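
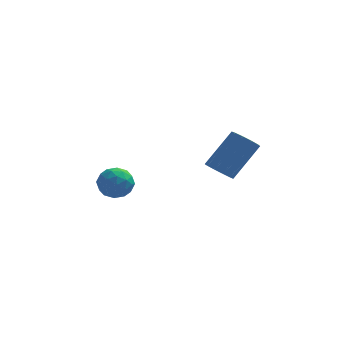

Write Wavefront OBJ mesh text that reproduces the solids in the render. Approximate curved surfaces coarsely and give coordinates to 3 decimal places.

v -0.824 -1.436 -3.166
v -0.158 -1.435 -2.786
v -1.262 -2.305 -2.394
v -0.596 -2.304 -2.014
v -1.061 -1.695 -1.974
v -0.79 -1.158 -2.451
v -0.63 -2.582 -2.729
v -0.359 -2.045 -3.206
v -0.037 -2.143 -2.516
v -0.304 -1.595 -2.05
v -1.116 -2.145 -3.13
v -1.383 -1.597 -2.664
v -0.452 -1.359 -3.044
v -0.968 -2.381 -2.136
v -1.241 -2.023 -2.113
v -0.849 -2.022 -1.89
v -0.824 -1.196 -2.847
v -0.433 -1.196 -2.624
v -0.964 -1.348 -2.147
v -0.987 -2.544 -2.556
v -0.596 -2.544 -2.333
v -0.571 -1.718 -3.29
v -0.179 -1.717 -3.067
v -0.456 -2.392 -3.033
v 0.01 -1.775 -2.661
v -0.247 -2.286 -2.208
v -0.267 -2.449 -2.628
v -0.108 -2.134 -2.908
v -0.147 -1.452 -2.387
v -0.404 -1.963 -1.934
v -0.678 -1.605 -1.911
v -0.519 -1.29 -2.191
v -0.076 -1.869 -2.229
v -1.016 -1.777 -3.246
v -1.273 -2.288 -2.793
v -0.901 -2.45 -2.989
v -0.742 -2.135 -3.269
v -1.173 -1.454 -2.972
v -1.43 -1.965 -2.519
v -1.312 -1.606 -2.272
v -1.153 -1.291 -2.552
v -1.344 -1.871 -2.951
v 3.303 -3.907 -0.749
v 3.765 -4.297 -0.834
v 4.678 -3.502 0.484
v 4.217 -3.113 0.569
v 3.823 -3.997 -1.055
v 4.737 -3.203 0.263
v 3.683 -3.663 -1.159
v 4.596 -2.869 0.159
v 3.398 -3.422 -1.107
v 4.311 -2.628 0.212
v 3.076 -3.367 -0.918
v 3.99 -2.572 0.401
v 2.842 -3.518 -0.664
v 3.755 -2.723 0.654
v 2.783 -3.817 -0.443
v 3.697 -3.023 0.875
v 2.924 -4.151 -0.339
v 3.837 -3.357 0.979
v 3.209 -4.392 -0.392
v 4.122 -3.598 0.927
v 3.53 -4.448 -0.581
v 4.444 -3.653 0.738
f 1 38 17
f 38 12 41
f 17 41 6
f 38 41 17
f 1 17 13
f 17 6 18
f 13 18 2
f 17 18 13
f 1 13 22
f 13 2 23
f 22 23 8
f 13 23 22
f 1 22 34
f 22 8 37
f 34 37 11
f 22 37 34
f 1 34 38
f 34 11 42
f 38 42 12
f 34 42 38
f 2 18 29
f 18 6 32
f 29 32 10
f 18 32 29
f 6 41 19
f 41 12 40
f 19 40 5
f 41 40 19
f 12 42 39
f 42 11 35
f 39 35 3
f 42 35 39
f 11 37 36
f 37 8 24
f 36 24 7
f 37 24 36
f 8 23 28
f 23 2 25
f 28 25 9
f 23 25 28
f 4 30 16
f 30 10 31
f 16 31 5
f 30 31 16
f 4 16 14
f 16 5 15
f 14 15 3
f 16 15 14
f 4 14 21
f 14 3 20
f 21 20 7
f 14 20 21
f 4 21 26
f 21 7 27
f 26 27 9
f 21 27 26
f 4 26 30
f 26 9 33
f 30 33 10
f 26 33 30
f 5 31 19
f 31 10 32
f 19 32 6
f 31 32 19
f 3 15 39
f 15 5 40
f 39 40 12
f 15 40 39
f 7 20 36
f 20 3 35
f 36 35 11
f 20 35 36
f 9 27 28
f 27 7 24
f 28 24 8
f 27 24 28
f 10 33 29
f 33 9 25
f 29 25 2
f 33 25 29
f 44 43 47
f 44 47 45
f 45 47 48
f 45 48 46
f 47 43 49
f 47 49 48
f 48 49 50
f 48 50 46
f 49 43 51
f 49 51 50
f 50 51 52
f 50 52 46
f 51 43 53
f 51 53 52
f 52 53 54
f 52 54 46
f 53 43 55
f 53 55 54
f 54 55 56
f 54 56 46
f 55 43 57
f 55 57 56
f 56 57 58
f 56 58 46
f 57 43 59
f 57 59 58
f 58 59 60
f 58 60 46
f 59 43 61
f 59 61 60
f 60 61 62
f 60 62 46
f 61 43 63
f 61 63 62
f 62 63 64
f 62 64 46
f 63 43 44
f 63 44 64
f 64 44 45
f 64 45 46



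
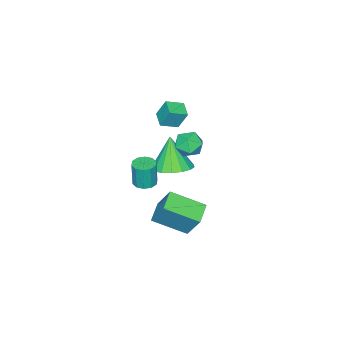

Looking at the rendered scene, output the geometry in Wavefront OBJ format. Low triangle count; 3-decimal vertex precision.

v 2.779 0.224 -1.54
v 3.388 0.202 -1.55
v 3.411 0.173 -0.151
v 2.801 0.196 -0.14
v 3.285 0.564 -1.541
v 3.308 0.536 -0.141
v 2.989 0.797 -1.531
v 3.011 0.768 -0.132
v 2.612 0.811 -1.525
v 2.635 0.782 -0.125
v 2.299 0.601 -1.524
v 2.322 0.572 -0.125
v 2.169 0.247 -1.529
v 2.192 0.218 -0.13
v 2.272 -0.116 -1.539
v 2.295 -0.144 -0.139
v 2.569 -0.348 -1.548
v 2.591 -0.377 -0.149
v 2.945 -0.362 -1.555
v 2.968 -0.391 -0.155
v 3.258 -0.152 -1.555
v 3.281 -0.181 -0.156
v 1.075 1.481 1.154
v 1.432 1.022 0.575
v -0.032 1.538 0.425
v 0.325 1.079 -0.154
v 0.134 0.748 0.572
v 0.818 0.713 1.022
v 0.582 1.847 -0.022
v 1.266 1.812 0.428
v 1.127 1.248 -0.152
v 0.851 0.569 0.216
v 0.549 1.991 0.784
v 0.273 1.312 1.152
v 0.133 -0.058 1.636
v -0.039 0.394 2.657
v 0.679 0.615 1.43
v 0.507 1.066 2.452
v 0.893 -0.566 1.988
v 0.721 -0.115 3.01
v 1.439 0.106 1.783
v 1.267 0.558 2.804
v 0.863 1.724 -4.751
v 1.02 2.621 -3.233
v 1.908 2.14 -5.106
v 2.065 3.038 -3.588
v 1.755 0.182 -3.932
v 1.912 1.08 -2.414
v 2.8 0.599 -4.287
v 2.957 1.496 -2.769
v 0.147 -0.157 -2.357
v 0.97 0.444 -1.943
v -0.347 -0.703 -0.583
v 0.563 0.778 -1.953
v 0.06 0.898 -2.056
v -0.422 0.776 -2.228
v -0.774 0.44 -2.429
v -0.915 -0.032 -2.614
v -0.813 -0.533 -2.74
v -0.491 -0.948 -2.778
v -0.023 -1.182 -2.719
v 0.484 -1.18 -2.578
v 0.914 -0.945 -2.386
v 1.168 -0.529 -2.187
v 1.188 -0.027 -2.027
f 2 1 5
f 2 5 3
f 3 5 6
f 3 6 4
f 5 1 7
f 5 7 6
f 6 7 8
f 6 8 4
f 7 1 9
f 7 9 8
f 8 9 10
f 8 10 4
f 9 1 11
f 9 11 10
f 10 11 12
f 10 12 4
f 11 1 13
f 11 13 12
f 12 13 14
f 12 14 4
f 13 1 15
f 13 15 14
f 14 15 16
f 14 16 4
f 15 1 17
f 15 17 16
f 16 17 18
f 16 18 4
f 17 1 19
f 17 19 18
f 18 19 20
f 18 20 4
f 19 1 21
f 19 21 20
f 20 21 22
f 20 22 4
f 21 1 2
f 21 2 22
f 22 2 3
f 22 3 4
f 23 34 28
f 23 28 24
f 23 24 30
f 23 30 33
f 23 33 34
f 24 28 32
f 28 34 27
f 34 33 25
f 33 30 29
f 30 24 31
f 26 32 27
f 26 27 25
f 26 25 29
f 26 29 31
f 26 31 32
f 27 32 28
f 25 27 34
f 29 25 33
f 31 29 30
f 32 31 24
f 36 38 35
f 39 36 35
f 35 38 37
f 37 39 35
f 36 42 38
f 40 36 39
f 40 42 36
f 38 42 37
f 41 39 37
f 37 42 41
f 41 40 39
f 42 40 41
f 44 46 43
f 47 44 43
f 43 46 45
f 45 47 43
f 44 50 46
f 48 44 47
f 48 50 44
f 46 50 45
f 49 47 45
f 45 50 49
f 49 48 47
f 50 48 49
f 52 51 54
f 52 54 53
f 54 51 55
f 54 55 53
f 55 51 56
f 55 56 53
f 56 51 57
f 56 57 53
f 57 51 58
f 57 58 53
f 58 51 59
f 58 59 53
f 59 51 60
f 59 60 53
f 60 51 61
f 60 61 53
f 61 51 62
f 61 62 53
f 62 51 63
f 62 63 53
f 63 51 64
f 63 64 53
f 64 51 65
f 64 65 53
f 65 51 52
f 65 52 53



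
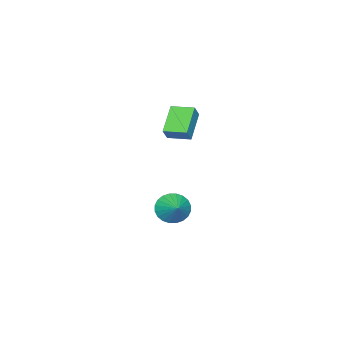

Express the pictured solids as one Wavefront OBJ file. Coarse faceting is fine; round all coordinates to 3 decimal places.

v 3.297 -1.871 -3.882
v 4.096 -2.323 -4.277
v 4.143 -0.989 -3.178
v 4.027 -2.046 -4.542
v 3.847 -1.741 -4.706
v 3.583 -1.457 -4.746
v 3.276 -1.235 -4.653
v 2.971 -1.11 -4.443
v 2.716 -1.101 -4.148
v 2.55 -1.209 -3.812
v 2.497 -1.418 -3.487
v 2.566 -1.696 -3.221
v 2.747 -2 -3.057
v 3.011 -2.285 -3.018
v 3.318 -2.507 -3.11
v 3.622 -2.631 -3.32
v 3.877 -2.64 -3.615
v 4.044 -2.532 -3.951
v 4.398 -1.497 2.139
v 2.927 -1.963 3.213
v 4.077 -0.222 2.252
v 2.606 -0.688 3.326
v 4.914 -1.432 2.874
v 3.443 -1.898 3.948
v 4.593 -0.157 2.987
v 3.122 -0.623 4.061
f 2 1 4
f 2 4 3
f 4 1 5
f 4 5 3
f 5 1 6
f 5 6 3
f 6 1 7
f 6 7 3
f 7 1 8
f 7 8 3
f 8 1 9
f 8 9 3
f 9 1 10
f 9 10 3
f 10 1 11
f 10 11 3
f 11 1 12
f 11 12 3
f 12 1 13
f 12 13 3
f 13 1 14
f 13 14 3
f 14 1 15
f 14 15 3
f 15 1 16
f 15 16 3
f 16 1 17
f 16 17 3
f 17 1 18
f 17 18 3
f 18 1 2
f 18 2 3
f 20 22 19
f 23 20 19
f 19 22 21
f 21 23 19
f 20 26 22
f 24 20 23
f 24 26 20
f 22 26 21
f 25 23 21
f 21 26 25
f 25 24 23
f 26 24 25



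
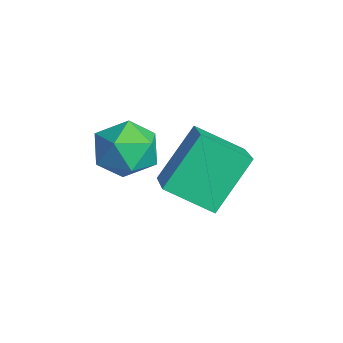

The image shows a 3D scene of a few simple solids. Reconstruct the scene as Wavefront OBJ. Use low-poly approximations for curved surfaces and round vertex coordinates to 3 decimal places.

v 0.36 1.62 -2.467
v 0.923 2.258 -2.429
v 1.377 0.742 -2.771
v 1.94 1.38 -2.733
v 1.559 1.105 -2.023
v 0.93 1.648 -1.835
v 1.37 1.352 -3.365
v 0.741 1.895 -3.177
v 1.547 2.093 -2.984
v 1.664 1.94 -2.154
v 0.636 1.06 -3.046
v 0.753 0.907 -2.216
v 1.897 2.097 -3.571
v 1.454 3.15 -2.312
v 0.542 2.419 -4.318
v 0.099 3.472 -3.059
v 2.501 3.128 -4.221
v 2.058 4.181 -2.962
v 1.146 3.45 -4.968
v 0.703 4.503 -3.709
f 1 12 6
f 1 6 2
f 1 2 8
f 1 8 11
f 1 11 12
f 2 6 10
f 6 12 5
f 12 11 3
f 11 8 7
f 8 2 9
f 4 10 5
f 4 5 3
f 4 3 7
f 4 7 9
f 4 9 10
f 5 10 6
f 3 5 12
f 7 3 11
f 9 7 8
f 10 9 2
f 14 16 13
f 17 14 13
f 13 16 15
f 15 17 13
f 14 20 16
f 18 14 17
f 18 20 14
f 16 20 15
f 19 17 15
f 15 20 19
f 19 18 17
f 20 18 19



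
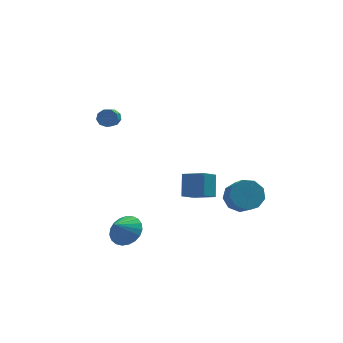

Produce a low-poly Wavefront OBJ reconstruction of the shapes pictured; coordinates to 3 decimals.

v -3.018 -2.749 -3.67
v -2.117 -2.927 -3.065
v -3.802 -3.251 -2.65
v -2.231 -2.502 -2.943
v -2.481 -2.118 -2.947
v -2.824 -1.845 -3.076
v -3.2 -1.727 -3.307
v -3.545 -1.786 -3.601
v -3.8 -2.012 -3.907
v -3.919 -2.365 -4.172
v -3.882 -2.785 -4.35
v -3.696 -3.199 -4.411
v -3.393 -3.535 -4.343
v -3.025 -3.735 -4.159
v -2.656 -3.764 -3.891
v -2.35 -3.619 -3.584
v -2.159 -3.323 -3.292
v -3.095 1.283 3.446
v -2.53 1.285 3.725
v -3.001 -0.22 4.693
v -3.565 -0.223 4.414
v -2.809 1.52 3.955
v -3.28 0.015 4.922
v -3.222 1.644 3.947
v -3.692 0.139 4.914
v -3.575 1.598 3.704
v -4.046 0.093 4.671
v -3.704 1.405 3.341
v -4.174 -0.1 4.308
v -3.547 1.155 3.027
v -4.018 -0.35 3.995
v -3.179 0.964 2.909
v -3.65 -0.541 3.877
v -2.772 0.922 3.043
v -3.242 -0.583 4.01
v -2.515 1.049 3.365
v -2.986 -0.456 4.333
v 2.031 2.038 -4.858
v 1.151 1.348 -4.12
v 2.281 3.077 -3.587
v 1.401 2.387 -2.849
v 3.199 1.113 -4.331
v 2.319 0.423 -3.593
v 3.449 2.152 -3.06
v 2.569 1.462 -2.322
v 3.743 -2.839 -1.669
v 4.253 -3.424 -2.42
v 4.387 -4.486 -1.502
v 3.877 -3.901 -0.751
v 4.742 -3.028 -2.033
v 4.876 -4.09 -1.115
v 4.764 -2.544 -1.476
v 4.898 -3.605 -0.558
v 4.308 -2.197 -1.009
v 4.442 -3.259 -0.091
v 3.588 -2.151 -0.851
v 3.721 -3.213 0.067
v 2.94 -2.427 -1.076
v 3.074 -3.489 -0.158
v 2.668 -2.896 -1.578
v 2.802 -3.958 -0.66
v 2.9 -3.338 -2.123
v 3.033 -4.4 -1.205
v 3.525 -3.546 -2.455
v 3.659 -4.608 -1.537
f 2 1 4
f 2 4 3
f 4 1 5
f 4 5 3
f 5 1 6
f 5 6 3
f 6 1 7
f 6 7 3
f 7 1 8
f 7 8 3
f 8 1 9
f 8 9 3
f 9 1 10
f 9 10 3
f 10 1 11
f 10 11 3
f 11 1 12
f 11 12 3
f 12 1 13
f 12 13 3
f 13 1 14
f 13 14 3
f 14 1 15
f 14 15 3
f 15 1 16
f 15 16 3
f 16 1 17
f 16 17 3
f 17 1 2
f 17 2 3
f 19 18 22
f 19 22 20
f 20 22 23
f 20 23 21
f 22 18 24
f 22 24 23
f 23 24 25
f 23 25 21
f 24 18 26
f 24 26 25
f 25 26 27
f 25 27 21
f 26 18 28
f 26 28 27
f 27 28 29
f 27 29 21
f 28 18 30
f 28 30 29
f 29 30 31
f 29 31 21
f 30 18 32
f 30 32 31
f 31 32 33
f 31 33 21
f 32 18 34
f 32 34 33
f 33 34 35
f 33 35 21
f 34 18 36
f 34 36 35
f 35 36 37
f 35 37 21
f 36 18 19
f 36 19 37
f 37 19 20
f 37 20 21
f 39 41 38
f 42 39 38
f 38 41 40
f 40 42 38
f 39 45 41
f 43 39 42
f 43 45 39
f 41 45 40
f 44 42 40
f 40 45 44
f 44 43 42
f 45 43 44
f 47 46 50
f 47 50 48
f 48 50 51
f 48 51 49
f 50 46 52
f 50 52 51
f 51 52 53
f 51 53 49
f 52 46 54
f 52 54 53
f 53 54 55
f 53 55 49
f 54 46 56
f 54 56 55
f 55 56 57
f 55 57 49
f 56 46 58
f 56 58 57
f 57 58 59
f 57 59 49
f 58 46 60
f 58 60 59
f 59 60 61
f 59 61 49
f 60 46 62
f 60 62 61
f 61 62 63
f 61 63 49
f 62 46 64
f 62 64 63
f 63 64 65
f 63 65 49
f 64 46 47
f 64 47 65
f 65 47 48
f 65 48 49



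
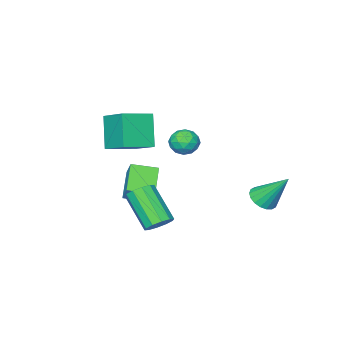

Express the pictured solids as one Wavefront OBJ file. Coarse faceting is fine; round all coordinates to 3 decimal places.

v -3.354 3.071 -1.253
v -2.82 2.732 -0.868
v -3.746 4.209 0.293
v -2.66 2.981 -1.011
v -2.637 3.249 -1.202
v -2.756 3.481 -1.404
v -2.994 3.632 -1.575
v -3.303 3.671 -1.682
v -3.621 3.592 -1.705
v -3.887 3.41 -1.638
v -4.047 3.16 -1.495
v -4.07 2.893 -1.304
v -3.951 2.661 -1.103
v -3.714 2.51 -0.932
v -3.405 2.47 -0.824
v -3.086 2.549 -0.801
v 2.449 2.74 -0.794
v 3.135 2.673 -0.785
v 2.978 1.233 0.622
v 2.291 1.3 0.614
v 3.028 2.968 -0.496
v 2.871 1.527 0.911
v 2.699 3.175 -0.32
v 2.542 1.735 1.087
v 2.275 3.217 -0.325
v 2.118 1.776 1.082
v 1.917 3.076 -0.509
v 1.76 1.635 0.898
v 1.762 2.807 -0.802
v 1.605 1.367 0.605
v 1.869 2.513 -1.091
v 1.712 1.072 0.316
v 2.198 2.305 -1.267
v 2.041 0.865 0.14
v 2.622 2.264 -1.262
v 2.465 0.823 0.145
v 2.98 2.405 -1.078
v 2.823 0.964 0.329
v -0.608 1.834 3.078
v -0.173 2.244 2.668
v 0.213 0.996 3.112
v 0.648 1.406 2.702
v 0.501 1.603 3.384
v -0.006 2.121 3.363
v 0.046 1.119 2.417
v -0.461 1.637 2.396
v 0.232 1.802 2.259
v 0.513 2.101 2.857
v -0.473 1.139 2.923
v -0.192 1.438 3.521
v -0.463 2.113 2.87
v 0.503 1.127 2.91
v 0.416 1.243 3.311
v 0.672 1.484 3.07
v -0.365 2.041 3.279
v -0.109 2.282 3.038
v 0.287 1.905 3.459
v 0.149 0.958 2.742
v 0.405 1.199 2.501
v -0.632 1.756 2.71
v -0.376 1.997 2.469
v -0.247 1.335 2.321
v 0.031 2.094 2.389
v 0.514 1.601 2.409
v 0.16 1.432 2.241
v -0.138 1.737 2.229
v 0.197 2.27 2.74
v 0.679 1.777 2.76
v 0.593 1.893 3.161
v 0.294 2.198 3.149
v 0.434 2.01 2.5
v -0.639 1.463 3.02
v -0.157 0.97 3.04
v -0.254 1.042 2.631
v -0.553 1.347 2.619
v -0.474 1.639 3.371
v 0.009 1.146 3.391
v 0.178 1.503 3.551
v -0.12 1.808 3.539
v -0.394 1.23 3.28
v -0.712 -1.42 -2.374
v -1.713 -2.291 -1.41
v -0.418 -0.788 -1.497
v -1.42 -1.659 -0.534
v 0.26 -2.241 -2.106
v -0.742 -3.112 -1.143
v 0.553 -1.609 -1.23
v -0.448 -2.48 -0.266
v 0.904 -2.703 3.171
v 1.044 -1.281 3.891
v -0.592 -2.365 2.792
v -0.453 -0.943 3.512
v 1.473 -1.957 1.588
v 1.612 -0.535 2.308
v -0.024 -1.619 1.209
v 0.116 -0.197 1.929
f 2 1 4
f 2 4 3
f 4 1 5
f 4 5 3
f 5 1 6
f 5 6 3
f 6 1 7
f 6 7 3
f 7 1 8
f 7 8 3
f 8 1 9
f 8 9 3
f 9 1 10
f 9 10 3
f 10 1 11
f 10 11 3
f 11 1 12
f 11 12 3
f 12 1 13
f 12 13 3
f 13 1 14
f 13 14 3
f 14 1 15
f 14 15 3
f 15 1 16
f 15 16 3
f 16 1 2
f 16 2 3
f 18 17 21
f 18 21 19
f 19 21 22
f 19 22 20
f 21 17 23
f 21 23 22
f 22 23 24
f 22 24 20
f 23 17 25
f 23 25 24
f 24 25 26
f 24 26 20
f 25 17 27
f 25 27 26
f 26 27 28
f 26 28 20
f 27 17 29
f 27 29 28
f 28 29 30
f 28 30 20
f 29 17 31
f 29 31 30
f 30 31 32
f 30 32 20
f 31 17 33
f 31 33 32
f 32 33 34
f 32 34 20
f 33 17 35
f 33 35 34
f 34 35 36
f 34 36 20
f 35 17 37
f 35 37 36
f 36 37 38
f 36 38 20
f 37 17 18
f 37 18 38
f 38 18 19
f 38 19 20
f 39 76 55
f 76 50 79
f 55 79 44
f 76 79 55
f 39 55 51
f 55 44 56
f 51 56 40
f 55 56 51
f 39 51 60
f 51 40 61
f 60 61 46
f 51 61 60
f 39 60 72
f 60 46 75
f 72 75 49
f 60 75 72
f 39 72 76
f 72 49 80
f 76 80 50
f 72 80 76
f 40 56 67
f 56 44 70
f 67 70 48
f 56 70 67
f 44 79 57
f 79 50 78
f 57 78 43
f 79 78 57
f 50 80 77
f 80 49 73
f 77 73 41
f 80 73 77
f 49 75 74
f 75 46 62
f 74 62 45
f 75 62 74
f 46 61 66
f 61 40 63
f 66 63 47
f 61 63 66
f 42 68 54
f 68 48 69
f 54 69 43
f 68 69 54
f 42 54 52
f 54 43 53
f 52 53 41
f 54 53 52
f 42 52 59
f 52 41 58
f 59 58 45
f 52 58 59
f 42 59 64
f 59 45 65
f 64 65 47
f 59 65 64
f 42 64 68
f 64 47 71
f 68 71 48
f 64 71 68
f 43 69 57
f 69 48 70
f 57 70 44
f 69 70 57
f 41 53 77
f 53 43 78
f 77 78 50
f 53 78 77
f 45 58 74
f 58 41 73
f 74 73 49
f 58 73 74
f 47 65 66
f 65 45 62
f 66 62 46
f 65 62 66
f 48 71 67
f 71 47 63
f 67 63 40
f 71 63 67
f 82 84 81
f 85 82 81
f 81 84 83
f 83 85 81
f 82 88 84
f 86 82 85
f 86 88 82
f 84 88 83
f 87 85 83
f 83 88 87
f 87 86 85
f 88 86 87
f 90 92 89
f 93 90 89
f 89 92 91
f 91 93 89
f 90 96 92
f 94 90 93
f 94 96 90
f 92 96 91
f 95 93 91
f 91 96 95
f 95 94 93
f 96 94 95



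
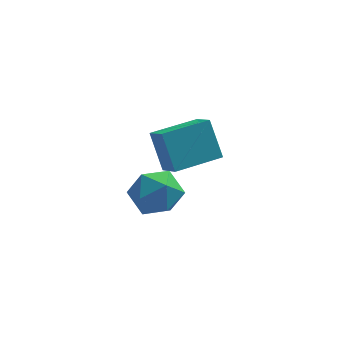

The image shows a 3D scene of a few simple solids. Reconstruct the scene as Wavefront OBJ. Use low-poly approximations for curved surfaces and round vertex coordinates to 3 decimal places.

v 1.324 -0.024 -1.941
v 1.77 -0.871 -1.321
v 0.856 0.767 -0.523
v 1.301 -0.08 0.097
v 3.019 0.9 -1.897
v 3.464 0.053 -1.277
v 2.55 1.691 -0.479
v 2.996 0.844 0.141
v 1.57 -2.702 0.261
v 2.105 -3.332 -0.372
v 0.135 -3.168 -0.488
v 0.67 -3.798 -1.121
v 0.592 -4.023 -0.108
v 1.479 -3.735 0.355
v 0.761 -2.765 -1.215
v 1.648 -2.477 -0.752
v 1.605 -3.37 -1.284
v 1.501 -4.148 -0.6
v 0.739 -2.352 -0.26
v 0.635 -3.13 0.424
f 2 4 1
f 5 2 1
f 1 4 3
f 3 5 1
f 2 8 4
f 6 2 5
f 6 8 2
f 4 8 3
f 7 5 3
f 3 8 7
f 7 6 5
f 8 6 7
f 9 20 14
f 9 14 10
f 9 10 16
f 9 16 19
f 9 19 20
f 10 14 18
f 14 20 13
f 20 19 11
f 19 16 15
f 16 10 17
f 12 18 13
f 12 13 11
f 12 11 15
f 12 15 17
f 12 17 18
f 13 18 14
f 11 13 20
f 15 11 19
f 17 15 16
f 18 17 10



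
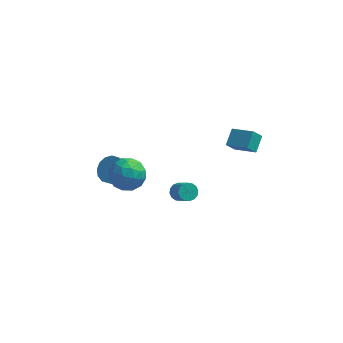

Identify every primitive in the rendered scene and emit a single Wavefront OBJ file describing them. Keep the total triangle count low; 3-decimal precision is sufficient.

v -0.121 -0.985 -2.067
v 0.393 -0.966 -2.356
v 0.995 -1.775 -1.343
v 0.481 -1.795 -1.053
v 0.399 -0.725 -2.168
v 1.001 -1.535 -1.155
v 0.266 -0.555 -1.952
v 0.868 -1.364 -0.939
v 0.029 -0.499 -1.768
v 0.631 -1.309 -0.754
v -0.248 -0.574 -1.663
v 0.354 -1.384 -0.65
v -0.491 -0.759 -1.666
v 0.111 -1.569 -0.653
v -0.635 -1.005 -1.777
v -0.033 -1.814 -0.764
v -0.641 -1.245 -1.965
v -0.039 -2.055 -0.952
v -0.508 -1.416 -2.181
v 0.094 -2.225 -1.168
v -0.271 -1.471 -2.366
v 0.331 -2.281 -1.352
v 0.006 -1.396 -2.47
v 0.608 -2.206 -1.457
v 0.249 -1.211 -2.467
v 0.851 -2.021 -1.454
v -3.566 1.054 -2.974
v -2.872 1.236 -2.398
v -3.56 0.548 -1.351
v -4.254 0.366 -1.926
v -3.17 1.604 -2.352
v -3.858 0.916 -1.304
v -3.574 1.825 -2.472
v -4.262 1.137 -1.425
v -3.976 1.84 -2.727
v -4.664 1.151 -1.679
v -4.268 1.644 -3.048
v -4.957 0.955 -2
v -4.372 1.29 -3.349
v -5.061 0.601 -2.301
v -4.26 0.872 -3.549
v -4.948 0.184 -2.502
v -3.962 0.504 -3.596
v -4.65 -0.184 -2.548
v -3.558 0.283 -3.475
v -4.246 -0.405 -2.428
v -3.156 0.269 -3.221
v -3.844 -0.42 -2.173
v -2.863 0.465 -2.9
v -3.552 -0.224 -1.852
v -2.759 0.819 -2.599
v -3.448 0.13 -1.551
v -3.774 -1.256 0.554
v -2.728 -1.075 0.925
v -3.132 -2.425 -0.685
v -2.086 -2.244 -0.314
v -2.824 -2.793 0.333
v -3.221 -2.071 1.098
v -2.639 -1.429 -0.858
v -3.036 -0.707 -0.093
v -2.026 -1.181 0.052
v -2.141 -2.024 0.788
v -3.719 -1.476 -0.548
v -3.834 -2.319 0.188
v -3.307 -1.063 0.848
v -2.553 -2.437 -0.608
v -2.987 -2.76 -0.228
v -2.372 -2.653 -0.01
v -3.597 -1.648 0.95
v -2.982 -1.542 1.168
v -3.039 -2.552 0.82
v -2.878 -1.958 -0.928
v -2.263 -1.852 -0.71
v -3.488 -0.847 0.25
v -2.873 -0.74 0.468
v -2.821 -0.948 -0.58
v -2.28 -1.019 0.553
v -1.902 -1.706 -0.175
v -2.228 -1.227 -0.495
v -2.461 -0.803 -0.045
v -2.347 -1.514 0.986
v -1.97 -2.201 0.258
v -2.404 -2.525 0.638
v -2.637 -2.1 1.088
v -1.935 -1.577 0.473
v -3.89 -1.299 -0.018
v -3.513 -1.986 -0.746
v -3.223 -1.4 -0.848
v -3.456 -0.975 -0.398
v -3.958 -1.794 0.415
v -3.58 -2.481 -0.313
v -3.399 -2.697 0.285
v -3.632 -2.273 0.735
v -3.925 -1.923 -0.233
v 3.616 -0.882 2.588
v 3.854 0.061 3.143
v 2.376 -0.208 1.973
v 2.613 0.735 2.528
v 4.087 -0.615 1.932
v 4.324 0.328 2.487
v 2.846 0.059 1.317
v 3.084 1.002 1.872
f 2 1 5
f 2 5 3
f 3 5 6
f 3 6 4
f 5 1 7
f 5 7 6
f 6 7 8
f 6 8 4
f 7 1 9
f 7 9 8
f 8 9 10
f 8 10 4
f 9 1 11
f 9 11 10
f 10 11 12
f 10 12 4
f 11 1 13
f 11 13 12
f 12 13 14
f 12 14 4
f 13 1 15
f 13 15 14
f 14 15 16
f 14 16 4
f 15 1 17
f 15 17 16
f 16 17 18
f 16 18 4
f 17 1 19
f 17 19 18
f 18 19 20
f 18 20 4
f 19 1 21
f 19 21 20
f 20 21 22
f 20 22 4
f 21 1 23
f 21 23 22
f 22 23 24
f 22 24 4
f 23 1 25
f 23 25 24
f 24 25 26
f 24 26 4
f 25 1 2
f 25 2 26
f 26 2 3
f 26 3 4
f 28 27 31
f 28 31 29
f 29 31 32
f 29 32 30
f 31 27 33
f 31 33 32
f 32 33 34
f 32 34 30
f 33 27 35
f 33 35 34
f 34 35 36
f 34 36 30
f 35 27 37
f 35 37 36
f 36 37 38
f 36 38 30
f 37 27 39
f 37 39 38
f 38 39 40
f 38 40 30
f 39 27 41
f 39 41 40
f 40 41 42
f 40 42 30
f 41 27 43
f 41 43 42
f 42 43 44
f 42 44 30
f 43 27 45
f 43 45 44
f 44 45 46
f 44 46 30
f 45 27 47
f 45 47 46
f 46 47 48
f 46 48 30
f 47 27 49
f 47 49 48
f 48 49 50
f 48 50 30
f 49 27 51
f 49 51 50
f 50 51 52
f 50 52 30
f 51 27 28
f 51 28 52
f 52 28 29
f 52 29 30
f 53 90 69
f 90 64 93
f 69 93 58
f 90 93 69
f 53 69 65
f 69 58 70
f 65 70 54
f 69 70 65
f 53 65 74
f 65 54 75
f 74 75 60
f 65 75 74
f 53 74 86
f 74 60 89
f 86 89 63
f 74 89 86
f 53 86 90
f 86 63 94
f 90 94 64
f 86 94 90
f 54 70 81
f 70 58 84
f 81 84 62
f 70 84 81
f 58 93 71
f 93 64 92
f 71 92 57
f 93 92 71
f 64 94 91
f 94 63 87
f 91 87 55
f 94 87 91
f 63 89 88
f 89 60 76
f 88 76 59
f 89 76 88
f 60 75 80
f 75 54 77
f 80 77 61
f 75 77 80
f 56 82 68
f 82 62 83
f 68 83 57
f 82 83 68
f 56 68 66
f 68 57 67
f 66 67 55
f 68 67 66
f 56 66 73
f 66 55 72
f 73 72 59
f 66 72 73
f 56 73 78
f 73 59 79
f 78 79 61
f 73 79 78
f 56 78 82
f 78 61 85
f 82 85 62
f 78 85 82
f 57 83 71
f 83 62 84
f 71 84 58
f 83 84 71
f 55 67 91
f 67 57 92
f 91 92 64
f 67 92 91
f 59 72 88
f 72 55 87
f 88 87 63
f 72 87 88
f 61 79 80
f 79 59 76
f 80 76 60
f 79 76 80
f 62 85 81
f 85 61 77
f 81 77 54
f 85 77 81
f 96 98 95
f 99 96 95
f 95 98 97
f 97 99 95
f 96 102 98
f 100 96 99
f 100 102 96
f 98 102 97
f 101 99 97
f 97 102 101
f 101 100 99
f 102 100 101



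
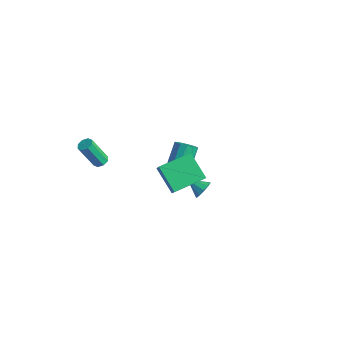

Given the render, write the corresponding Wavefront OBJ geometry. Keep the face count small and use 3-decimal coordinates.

v -3.712 3.24 -4.538
v -3.023 3.581 -4.504
v -3.539 4.502 -3.288
v -4.228 4.16 -3.322
v -3.261 3.814 -4.782
v -3.777 4.735 -3.566
v -3.643 3.865 -4.982
v -4.159 4.786 -3.766
v -4.046 3.717 -5.041
v -4.562 4.638 -3.826
v -4.344 3.417 -4.941
v -4.86 4.338 -3.725
v -4.441 3.062 -4.712
v -4.957 3.982 -3.497
v -4.306 2.762 -4.428
v -4.822 3.683 -3.213
v -3.983 2.614 -4.179
v -4.499 3.535 -2.964
v -3.574 2.665 -4.044
v -4.09 3.586 -2.828
v -3.209 2.898 -4.065
v -3.725 3.819 -2.85
v -3.003 3.24 -4.237
v -3.519 4.161 -3.021
v 3.627 -2.427 1.822
v 2.152 -2.465 3.002
v 3.994 -0.51 2.343
v 2.519 -0.548 3.523
v 4.661 -2.972 3.097
v 3.186 -3.01 4.277
v 5.028 -1.055 3.618
v 3.553 -1.093 4.798
v -3.357 -2.764 -0.493
v -2.941 -2.532 -0.286
v -3.367 -3.343 1.481
v -3.783 -3.576 1.273
v -3.269 -2.307 -0.262
v -3.695 -3.118 1.505
v -3.648 -2.351 -0.373
v -4.074 -3.162 1.393
v -3.857 -2.636 -0.555
v -4.283 -3.448 1.211
v -3.773 -2.997 -0.701
v -4.199 -3.808 1.066
v -3.445 -3.222 -0.725
v -3.871 -4.033 1.042
v -3.066 -3.178 -0.613
v -3.492 -3.989 1.153
v -2.857 -2.892 -0.431
v -3.283 -3.704 1.335
v 1.38 1.422 -1.916
v 1.714 1.548 -1.302
v 0.48 0.918 -1.324
v 1.46 1.895 -1.393
v 1.177 2.061 -1.683
v 0.971 1.983 -2.063
v 0.921 1.69 -2.386
v 1.047 1.296 -2.53
v 1.301 0.949 -2.44
v 1.584 0.783 -2.149
v 1.79 0.861 -1.77
v 1.84 1.153 -1.446
f 2 1 5
f 2 5 3
f 3 5 6
f 3 6 4
f 5 1 7
f 5 7 6
f 6 7 8
f 6 8 4
f 7 1 9
f 7 9 8
f 8 9 10
f 8 10 4
f 9 1 11
f 9 11 10
f 10 11 12
f 10 12 4
f 11 1 13
f 11 13 12
f 12 13 14
f 12 14 4
f 13 1 15
f 13 15 14
f 14 15 16
f 14 16 4
f 15 1 17
f 15 17 16
f 16 17 18
f 16 18 4
f 17 1 19
f 17 19 18
f 18 19 20
f 18 20 4
f 19 1 21
f 19 21 20
f 20 21 22
f 20 22 4
f 21 1 23
f 21 23 22
f 22 23 24
f 22 24 4
f 23 1 2
f 23 2 24
f 24 2 3
f 24 3 4
f 26 28 25
f 29 26 25
f 25 28 27
f 27 29 25
f 26 32 28
f 30 26 29
f 30 32 26
f 28 32 27
f 31 29 27
f 27 32 31
f 31 30 29
f 32 30 31
f 34 33 37
f 34 37 35
f 35 37 38
f 35 38 36
f 37 33 39
f 37 39 38
f 38 39 40
f 38 40 36
f 39 33 41
f 39 41 40
f 40 41 42
f 40 42 36
f 41 33 43
f 41 43 42
f 42 43 44
f 42 44 36
f 43 33 45
f 43 45 44
f 44 45 46
f 44 46 36
f 45 33 47
f 45 47 46
f 46 47 48
f 46 48 36
f 47 33 49
f 47 49 48
f 48 49 50
f 48 50 36
f 49 33 34
f 49 34 50
f 50 34 35
f 50 35 36
f 52 51 54
f 52 54 53
f 54 51 55
f 54 55 53
f 55 51 56
f 55 56 53
f 56 51 57
f 56 57 53
f 57 51 58
f 57 58 53
f 58 51 59
f 58 59 53
f 59 51 60
f 59 60 53
f 60 51 61
f 60 61 53
f 61 51 62
f 61 62 53
f 62 51 52
f 62 52 53



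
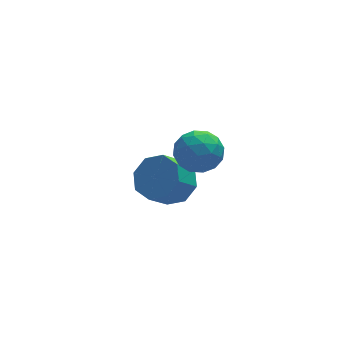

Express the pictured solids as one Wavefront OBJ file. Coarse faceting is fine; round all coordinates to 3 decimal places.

v 2.538 -0.492 0.861
v 3.403 -0.113 1.016
v 3.197 -1.707 0.164
v 4.062 -1.328 0.319
v 3.543 -1.654 1.054
v 3.136 -0.903 1.485
v 3.464 -0.917 -0.305
v 3.057 -0.166 0.126
v 3.975 -0.375 0.296
v 4.024 -0.83 1.136
v 2.576 -0.99 0.044
v 2.625 -1.445 0.884
v 2.913 -0.196 1
v 3.687 -1.624 0.18
v 3.383 -1.816 0.612
v 3.891 -1.593 0.704
v 2.756 -0.66 1.275
v 3.264 -0.437 1.367
v 3.347 -1.343 1.389
v 3.336 -1.383 -0.187
v 3.844 -1.16 -0.095
v 2.709 -0.227 0.476
v 3.217 -0.004 0.568
v 3.253 -0.477 -0.209
v 3.757 -0.127 0.668
v 4.144 -0.841 0.258
v 3.793 -0.6 -0.109
v 3.553 -0.158 0.144
v 3.786 -0.395 1.161
v 4.173 -1.109 0.751
v 3.869 -1.3 1.184
v 3.629 -0.859 1.437
v 4.122 -0.549 0.738
v 2.427 -0.711 0.429
v 2.814 -1.425 0.019
v 2.971 -0.961 -0.257
v 2.731 -0.52 -0.004
v 2.456 -0.979 0.922
v 2.843 -1.693 0.512
v 3.047 -1.662 1.036
v 2.807 -1.22 1.289
v 2.478 -1.271 0.442
v 3.293 2.199 -3.891
v 3.955 1.456 -3.667
v 3.129 0.999 -2.744
v 2.467 1.741 -2.969
v 4.073 2.1 -3.242
v 3.247 1.643 -2.319
v 3.734 2.802 -3.197
v 2.908 2.345 -2.275
v 3.137 3.15 -3.559
v 2.311 2.693 -2.637
v 2.631 2.941 -4.116
v 1.805 2.484 -3.193
v 2.513 2.297 -4.541
v 1.687 1.84 -3.618
v 2.852 1.595 -4.585
v 2.026 1.138 -3.663
v 3.449 1.247 -4.223
v 2.623 0.79 -3.301
f 1 38 17
f 38 12 41
f 17 41 6
f 38 41 17
f 1 17 13
f 17 6 18
f 13 18 2
f 17 18 13
f 1 13 22
f 13 2 23
f 22 23 8
f 13 23 22
f 1 22 34
f 22 8 37
f 34 37 11
f 22 37 34
f 1 34 38
f 34 11 42
f 38 42 12
f 34 42 38
f 2 18 29
f 18 6 32
f 29 32 10
f 18 32 29
f 6 41 19
f 41 12 40
f 19 40 5
f 41 40 19
f 12 42 39
f 42 11 35
f 39 35 3
f 42 35 39
f 11 37 36
f 37 8 24
f 36 24 7
f 37 24 36
f 8 23 28
f 23 2 25
f 28 25 9
f 23 25 28
f 4 30 16
f 30 10 31
f 16 31 5
f 30 31 16
f 4 16 14
f 16 5 15
f 14 15 3
f 16 15 14
f 4 14 21
f 14 3 20
f 21 20 7
f 14 20 21
f 4 21 26
f 21 7 27
f 26 27 9
f 21 27 26
f 4 26 30
f 26 9 33
f 30 33 10
f 26 33 30
f 5 31 19
f 31 10 32
f 19 32 6
f 31 32 19
f 3 15 39
f 15 5 40
f 39 40 12
f 15 40 39
f 7 20 36
f 20 3 35
f 36 35 11
f 20 35 36
f 9 27 28
f 27 7 24
f 28 24 8
f 27 24 28
f 10 33 29
f 33 9 25
f 29 25 2
f 33 25 29
f 44 43 47
f 44 47 45
f 45 47 48
f 45 48 46
f 47 43 49
f 47 49 48
f 48 49 50
f 48 50 46
f 49 43 51
f 49 51 50
f 50 51 52
f 50 52 46
f 51 43 53
f 51 53 52
f 52 53 54
f 52 54 46
f 53 43 55
f 53 55 54
f 54 55 56
f 54 56 46
f 55 43 57
f 55 57 56
f 56 57 58
f 56 58 46
f 57 43 59
f 57 59 58
f 58 59 60
f 58 60 46
f 59 43 44
f 59 44 60
f 60 44 45
f 60 45 46



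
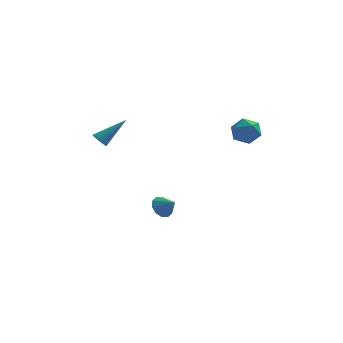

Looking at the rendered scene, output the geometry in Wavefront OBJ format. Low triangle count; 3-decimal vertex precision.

v -0.814 2.362 -2.768
v -0.48 2.028 -3.414
v -0.086 1.858 -2.132
v -0.254 2.46 -3.331
v -0.242 2.854 -3.033
v -0.448 3.06 -2.634
v -0.794 3 -2.286
v -1.148 2.695 -2.122
v -1.374 2.263 -2.205
v -1.386 1.869 -2.503
v -1.18 1.663 -2.902
v -0.834 1.724 -3.25
v 3.055 2.064 3.795
v 3.553 2.213 2.966
v 4.227 1.147 4.334
v 4.725 1.296 3.505
v 4.599 2.03 4.139
v 3.875 2.597 3.806
v 3.905 0.763 3.494
v 3.181 1.33 3.161
v 4.078 1.409 2.78
v 4.507 2.192 3.179
v 3.273 1.168 4.121
v 3.702 1.951 4.52
v -4.369 2.865 2.362
v -4.064 3.022 1.907
v -2.871 3.655 3.638
v -4.188 3.203 1.941
v -4.34 3.333 2.038
v -4.496 3.391 2.186
v -4.633 3.37 2.36
v -4.73 3.271 2.534
v -4.771 3.11 2.682
v -4.751 2.912 2.782
v -4.673 2.707 2.817
v -4.549 2.526 2.784
v -4.397 2.396 2.686
v -4.241 2.338 2.538
v -4.104 2.36 2.364
v -4.008 2.459 2.19
v -3.966 2.619 2.042
v -3.986 2.817 1.942
f 2 1 4
f 2 4 3
f 4 1 5
f 4 5 3
f 5 1 6
f 5 6 3
f 6 1 7
f 6 7 3
f 7 1 8
f 7 8 3
f 8 1 9
f 8 9 3
f 9 1 10
f 9 10 3
f 10 1 11
f 10 11 3
f 11 1 12
f 11 12 3
f 12 1 2
f 12 2 3
f 13 24 18
f 13 18 14
f 13 14 20
f 13 20 23
f 13 23 24
f 14 18 22
f 18 24 17
f 24 23 15
f 23 20 19
f 20 14 21
f 16 22 17
f 16 17 15
f 16 15 19
f 16 19 21
f 16 21 22
f 17 22 18
f 15 17 24
f 19 15 23
f 21 19 20
f 22 21 14
f 26 25 28
f 26 28 27
f 28 25 29
f 28 29 27
f 29 25 30
f 29 30 27
f 30 25 31
f 30 31 27
f 31 25 32
f 31 32 27
f 32 25 33
f 32 33 27
f 33 25 34
f 33 34 27
f 34 25 35
f 34 35 27
f 35 25 36
f 35 36 27
f 36 25 37
f 36 37 27
f 37 25 38
f 37 38 27
f 38 25 39
f 38 39 27
f 39 25 40
f 39 40 27
f 40 25 41
f 40 41 27
f 41 25 42
f 41 42 27
f 42 25 26
f 42 26 27



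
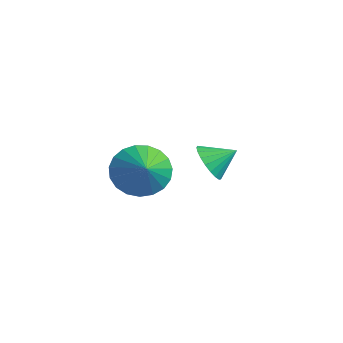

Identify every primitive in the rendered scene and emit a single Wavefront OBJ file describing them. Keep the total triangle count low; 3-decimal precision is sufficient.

v 3.235 -1.89 3.605
v 3.918 -1.135 3.216
v 4.225 -2.39 4.375
v 3.743 -0.926 3.578
v 3.479 -0.884 3.944
v 3.174 -1.015 4.252
v 2.879 -1.298 4.448
v 2.645 -1.683 4.498
v 2.514 -2.104 4.394
v 2.507 -2.488 4.153
v 2.626 -2.769 3.818
v 2.851 -2.898 3.446
v 3.141 -2.852 3.101
v 3.449 -2.641 2.844
v 3.719 -2.299 2.718
v 3.905 -1.887 2.745
v 3.976 -1.475 2.922
v 2.006 2.068 1.892
v 2.23 2.444 1.152
v 2.554 2.912 2.488
v 1.916 2.599 1.222
v 1.617 2.662 1.408
v 1.385 2.622 1.677
v 1.261 2.486 1.984
v 1.265 2.278 2.274
v 1.398 2.034 2.499
v 1.636 1.795 2.619
v 1.938 1.603 2.613
v 2.252 1.492 2.482
v 2.523 1.48 2.249
v 2.705 1.57 1.955
v 2.766 1.746 1.65
v 2.696 1.977 1.386
v 2.506 2.224 1.21
f 2 1 4
f 2 4 3
f 4 1 5
f 4 5 3
f 5 1 6
f 5 6 3
f 6 1 7
f 6 7 3
f 7 1 8
f 7 8 3
f 8 1 9
f 8 9 3
f 9 1 10
f 9 10 3
f 10 1 11
f 10 11 3
f 11 1 12
f 11 12 3
f 12 1 13
f 12 13 3
f 13 1 14
f 13 14 3
f 14 1 15
f 14 15 3
f 15 1 16
f 15 16 3
f 16 1 17
f 16 17 3
f 17 1 2
f 17 2 3
f 19 18 21
f 19 21 20
f 21 18 22
f 21 22 20
f 22 18 23
f 22 23 20
f 23 18 24
f 23 24 20
f 24 18 25
f 24 25 20
f 25 18 26
f 25 26 20
f 26 18 27
f 26 27 20
f 27 18 28
f 27 28 20
f 28 18 29
f 28 29 20
f 29 18 30
f 29 30 20
f 30 18 31
f 30 31 20
f 31 18 32
f 31 32 20
f 32 18 33
f 32 33 20
f 33 18 34
f 33 34 20
f 34 18 19
f 34 19 20



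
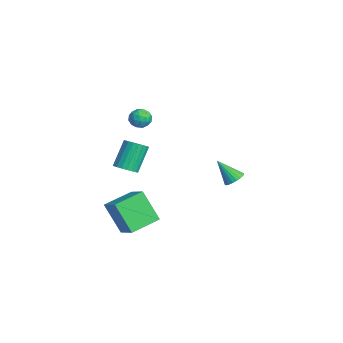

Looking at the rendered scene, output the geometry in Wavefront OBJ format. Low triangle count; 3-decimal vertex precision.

v -1.366 3.468 -3.622
v -1.047 3.864 -3.201
v -1.994 2.632 -2.358
v -1.285 3.995 -3.233
v -1.538 4.035 -3.332
v -1.761 3.978 -3.481
v -1.916 3.832 -3.654
v -1.976 3.623 -3.822
v -1.93 3.388 -3.955
v -1.787 3.166 -4.031
v -1.571 2.997 -4.036
v -1.32 2.909 -3.969
v -1.076 2.918 -3.842
v -0.883 3.022 -3.677
v -0.774 3.203 -3.503
v -0.766 3.43 -3.349
v -0.863 3.664 -3.242
v -1.554 -1.167 2.014
v -1.166 -1.516 1.572
v -2.134 -2.084 2.228
v -1.746 -2.433 1.786
v -1.478 -2.211 2.374
v -1.12 -1.644 2.242
v -2.18 -1.956 1.558
v -1.822 -1.389 1.426
v -1.553 -2.003 1.29
v -1.119 -2.16 1.794
v -2.181 -1.44 2.006
v -1.747 -1.597 2.51
v -1.309 -1.261 1.775
v -1.991 -2.339 2.025
v -1.833 -2.208 2.371
v -1.606 -2.413 2.111
v -1.282 -1.336 2.168
v -1.054 -1.541 1.908
v -1.237 -1.95 2.379
v -2.246 -2.059 1.892
v -2.018 -2.264 1.632
v -1.694 -1.187 1.689
v -1.467 -1.392 1.429
v -2.063 -1.65 1.421
v -1.309 -1.752 1.349
v -1.65 -2.291 1.474
v -1.905 -2.011 1.341
v -1.694 -1.678 1.263
v -1.054 -1.845 1.645
v -1.395 -2.384 1.77
v -1.237 -2.253 2.116
v -1.026 -1.92 2.039
v -1.281 -2.131 1.479
v -1.905 -1.216 2.03
v -2.246 -1.755 2.155
v -2.274 -1.68 1.761
v -2.063 -1.347 1.684
v -1.65 -1.309 2.326
v -1.991 -1.848 2.451
v -1.606 -1.922 2.537
v -1.395 -1.589 2.459
v -2.019 -1.469 2.321
v -2.277 -2.504 -2.383
v -1.769 -2.829 -1.971
v -2.476 -2.021 -0.464
v -2.983 -1.696 -0.877
v -1.632 -2.569 -2.046
v -2.339 -1.761 -0.54
v -1.607 -2.297 -2.18
v -2.314 -1.49 -0.673
v -1.697 -2.061 -2.348
v -2.404 -1.254 -0.842
v -1.887 -1.902 -2.523
v -2.594 -1.095 -1.016
v -2.145 -1.847 -2.674
v -2.852 -1.039 -1.167
v -2.425 -1.905 -2.774
v -3.132 -1.098 -1.267
v -2.68 -2.067 -2.807
v -3.387 -1.26 -1.3
v -2.865 -2.304 -2.766
v -3.572 -1.497 -1.26
v -2.948 -2.576 -2.66
v -3.655 -1.769 -1.153
v -2.915 -2.835 -2.505
v -3.622 -2.028 -0.998
v -2.772 -3.037 -2.33
v -3.479 -2.23 -0.823
v -2.543 -3.147 -2.164
v -3.25 -2.339 -0.657
v -2.268 -3.145 -2.035
v -2.975 -2.338 -0.529
v -1.994 -3.033 -1.967
v -2.701 -2.225 -0.46
v 3.001 -4.907 -1.53
v 4.217 -4.606 -0.801
v 2.395 -3.29 -1.187
v 3.612 -2.99 -0.457
v 3.848 -4.23 -3.223
v 5.065 -3.93 -2.493
v 3.243 -2.614 -2.879
v 4.459 -2.313 -2.15
f 2 1 4
f 2 4 3
f 4 1 5
f 4 5 3
f 5 1 6
f 5 6 3
f 6 1 7
f 6 7 3
f 7 1 8
f 7 8 3
f 8 1 9
f 8 9 3
f 9 1 10
f 9 10 3
f 10 1 11
f 10 11 3
f 11 1 12
f 11 12 3
f 12 1 13
f 12 13 3
f 13 1 14
f 13 14 3
f 14 1 15
f 14 15 3
f 15 1 16
f 15 16 3
f 16 1 17
f 16 17 3
f 17 1 2
f 17 2 3
f 18 55 34
f 55 29 58
f 34 58 23
f 55 58 34
f 18 34 30
f 34 23 35
f 30 35 19
f 34 35 30
f 18 30 39
f 30 19 40
f 39 40 25
f 30 40 39
f 18 39 51
f 39 25 54
f 51 54 28
f 39 54 51
f 18 51 55
f 51 28 59
f 55 59 29
f 51 59 55
f 19 35 46
f 35 23 49
f 46 49 27
f 35 49 46
f 23 58 36
f 58 29 57
f 36 57 22
f 58 57 36
f 29 59 56
f 59 28 52
f 56 52 20
f 59 52 56
f 28 54 53
f 54 25 41
f 53 41 24
f 54 41 53
f 25 40 45
f 40 19 42
f 45 42 26
f 40 42 45
f 21 47 33
f 47 27 48
f 33 48 22
f 47 48 33
f 21 33 31
f 33 22 32
f 31 32 20
f 33 32 31
f 21 31 38
f 31 20 37
f 38 37 24
f 31 37 38
f 21 38 43
f 38 24 44
f 43 44 26
f 38 44 43
f 21 43 47
f 43 26 50
f 47 50 27
f 43 50 47
f 22 48 36
f 48 27 49
f 36 49 23
f 48 49 36
f 20 32 56
f 32 22 57
f 56 57 29
f 32 57 56
f 24 37 53
f 37 20 52
f 53 52 28
f 37 52 53
f 26 44 45
f 44 24 41
f 45 41 25
f 44 41 45
f 27 50 46
f 50 26 42
f 46 42 19
f 50 42 46
f 61 60 64
f 61 64 62
f 62 64 65
f 62 65 63
f 64 60 66
f 64 66 65
f 65 66 67
f 65 67 63
f 66 60 68
f 66 68 67
f 67 68 69
f 67 69 63
f 68 60 70
f 68 70 69
f 69 70 71
f 69 71 63
f 70 60 72
f 70 72 71
f 71 72 73
f 71 73 63
f 72 60 74
f 72 74 73
f 73 74 75
f 73 75 63
f 74 60 76
f 74 76 75
f 75 76 77
f 75 77 63
f 76 60 78
f 76 78 77
f 77 78 79
f 77 79 63
f 78 60 80
f 78 80 79
f 79 80 81
f 79 81 63
f 80 60 82
f 80 82 81
f 81 82 83
f 81 83 63
f 82 60 84
f 82 84 83
f 83 84 85
f 83 85 63
f 84 60 86
f 84 86 85
f 85 86 87
f 85 87 63
f 86 60 88
f 86 88 87
f 87 88 89
f 87 89 63
f 88 60 90
f 88 90 89
f 89 90 91
f 89 91 63
f 90 60 61
f 90 61 91
f 91 61 62
f 91 62 63
f 93 95 92
f 96 93 92
f 92 95 94
f 94 96 92
f 93 99 95
f 97 93 96
f 97 99 93
f 95 99 94
f 98 96 94
f 94 99 98
f 98 97 96
f 99 97 98



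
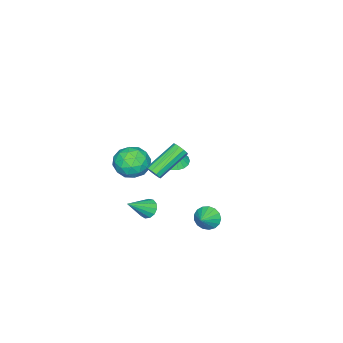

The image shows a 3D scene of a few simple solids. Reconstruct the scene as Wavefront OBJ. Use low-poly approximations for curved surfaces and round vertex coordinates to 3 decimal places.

v -0.258 -2.318 1.708
v 0.789 -1.936 1.399
v -0.029 -3.824 0.621
v 1.018 -3.442 0.312
v 0.832 -3.807 1.393
v 0.691 -2.876 2.065
v 0.069 -2.884 -0.045
v -0.072 -1.953 0.627
v 0.991 -2.286 0.315
v 1.462 -2.856 1.204
v -0.702 -2.904 0.816
v -0.231 -3.474 1.705
v 0.246 -1.995 1.649
v 0.514 -3.765 0.371
v 0.405 -3.98 1.007
v 1.02 -3.755 0.825
v 0.188 -2.547 2.041
v 0.803 -2.323 1.859
v 0.828 -3.422 1.856
v -0.043 -3.437 0.161
v 0.572 -3.213 -0.021
v -0.26 -2.005 1.195
v 0.355 -1.78 1.013
v -0.068 -2.338 0.164
v 0.98 -1.976 0.83
v 1.114 -2.861 0.191
v 0.557 -2.533 -0.019
v 0.474 -1.986 0.376
v 1.257 -2.311 1.353
v 1.391 -3.196 0.714
v 1.282 -3.411 1.349
v 1.199 -2.863 1.744
v 1.376 -2.517 0.716
v -0.631 -2.564 1.306
v -0.497 -3.449 0.667
v -0.439 -2.897 0.276
v -0.522 -2.349 0.671
v -0.354 -2.899 1.829
v -0.22 -3.784 1.19
v 0.286 -3.774 1.644
v 0.203 -3.227 2.039
v -0.616 -3.243 1.304
v -3.887 -2.789 -1.452
v -3.07 -2.494 -1.643
v -3.693 -2.651 -0.408
v -3.286 -2.163 -1.647
v -3.622 -1.955 -1.612
v -4.01 -1.913 -1.545
v -4.373 -2.044 -1.46
v -4.641 -2.323 -1.373
v -4.759 -2.694 -1.301
v -4.705 -3.084 -1.26
v -4.489 -3.416 -1.256
v -4.153 -3.623 -1.291
v -3.765 -3.666 -1.358
v -3.401 -3.535 -1.443
v -3.133 -3.256 -1.53
v -3.015 -2.885 -1.602
v 1.371 2.763 -0.748
v 1.73 2.334 -1.305
v 2.349 2.937 -0.252
v 1.737 2.686 -1.443
v 1.66 3.055 -1.422
v 1.517 3.358 -1.246
v 1.341 3.524 -0.956
v 1.171 3.516 -0.618
v 1.047 3.335 -0.31
v 0.998 3.023 -0.102
v 1.033 2.652 -0.042
v 1.147 2.306 -0.144
v 1.311 2.064 -0.384
v 1.49 1.983 -0.707
v 1.641 2.08 -1.04
v 2.73 0.152 2.787
v 3.018 0.524 3.01
v 1.277 1.16 4.195
v 0.99 0.788 3.973
v 2.883 0.647 2.745
v 1.142 1.283 3.931
v 2.69 0.582 2.497
v 0.949 1.218 3.683
v 2.512 0.352 2.36
v 0.771 0.988 3.545
v 2.418 0.046 2.385
v 0.677 0.681 3.571
v 2.443 -0.22 2.565
v 0.702 0.416 3.75
v 2.578 -0.343 2.829
v 0.837 0.293 4.015
v 2.771 -0.278 3.077
v 1.03 0.358 4.263
v 2.949 -0.048 3.215
v 1.208 0.588 4.4
v 3.043 0.259 3.189
v 1.302 0.894 4.375
v 3.323 0.191 0.219
v 3.753 0.277 -0.274
v 4.557 -0.331 1.201
v 3.741 0.599 -0.088
v 3.596 0.791 0.195
v 3.365 0.793 0.487
v 3.121 0.603 0.693
v 2.941 0.282 0.749
v 2.882 -0.067 0.637
v 2.964 -0.335 0.392
v 3.16 -0.436 0.092
v 3.407 -0.338 -0.167
v 3.628 -0.072 -0.304
f 1 38 17
f 38 12 41
f 17 41 6
f 38 41 17
f 1 17 13
f 17 6 18
f 13 18 2
f 17 18 13
f 1 13 22
f 13 2 23
f 22 23 8
f 13 23 22
f 1 22 34
f 22 8 37
f 34 37 11
f 22 37 34
f 1 34 38
f 34 11 42
f 38 42 12
f 34 42 38
f 2 18 29
f 18 6 32
f 29 32 10
f 18 32 29
f 6 41 19
f 41 12 40
f 19 40 5
f 41 40 19
f 12 42 39
f 42 11 35
f 39 35 3
f 42 35 39
f 11 37 36
f 37 8 24
f 36 24 7
f 37 24 36
f 8 23 28
f 23 2 25
f 28 25 9
f 23 25 28
f 4 30 16
f 30 10 31
f 16 31 5
f 30 31 16
f 4 16 14
f 16 5 15
f 14 15 3
f 16 15 14
f 4 14 21
f 14 3 20
f 21 20 7
f 14 20 21
f 4 21 26
f 21 7 27
f 26 27 9
f 21 27 26
f 4 26 30
f 26 9 33
f 30 33 10
f 26 33 30
f 5 31 19
f 31 10 32
f 19 32 6
f 31 32 19
f 3 15 39
f 15 5 40
f 39 40 12
f 15 40 39
f 7 20 36
f 20 3 35
f 36 35 11
f 20 35 36
f 9 27 28
f 27 7 24
f 28 24 8
f 27 24 28
f 10 33 29
f 33 9 25
f 29 25 2
f 33 25 29
f 44 43 46
f 44 46 45
f 46 43 47
f 46 47 45
f 47 43 48
f 47 48 45
f 48 43 49
f 48 49 45
f 49 43 50
f 49 50 45
f 50 43 51
f 50 51 45
f 51 43 52
f 51 52 45
f 52 43 53
f 52 53 45
f 53 43 54
f 53 54 45
f 54 43 55
f 54 55 45
f 55 43 56
f 55 56 45
f 56 43 57
f 56 57 45
f 57 43 58
f 57 58 45
f 58 43 44
f 58 44 45
f 60 59 62
f 60 62 61
f 62 59 63
f 62 63 61
f 63 59 64
f 63 64 61
f 64 59 65
f 64 65 61
f 65 59 66
f 65 66 61
f 66 59 67
f 66 67 61
f 67 59 68
f 67 68 61
f 68 59 69
f 68 69 61
f 69 59 70
f 69 70 61
f 70 59 71
f 70 71 61
f 71 59 72
f 71 72 61
f 72 59 73
f 72 73 61
f 73 59 60
f 73 60 61
f 75 74 78
f 75 78 76
f 76 78 79
f 76 79 77
f 78 74 80
f 78 80 79
f 79 80 81
f 79 81 77
f 80 74 82
f 80 82 81
f 81 82 83
f 81 83 77
f 82 74 84
f 82 84 83
f 83 84 85
f 83 85 77
f 84 74 86
f 84 86 85
f 85 86 87
f 85 87 77
f 86 74 88
f 86 88 87
f 87 88 89
f 87 89 77
f 88 74 90
f 88 90 89
f 89 90 91
f 89 91 77
f 90 74 92
f 90 92 91
f 91 92 93
f 91 93 77
f 92 74 94
f 92 94 93
f 93 94 95
f 93 95 77
f 94 74 75
f 94 75 95
f 95 75 76
f 95 76 77
f 97 96 99
f 97 99 98
f 99 96 100
f 99 100 98
f 100 96 101
f 100 101 98
f 101 96 102
f 101 102 98
f 102 96 103
f 102 103 98
f 103 96 104
f 103 104 98
f 104 96 105
f 104 105 98
f 105 96 106
f 105 106 98
f 106 96 107
f 106 107 98
f 107 96 108
f 107 108 98
f 108 96 97
f 108 97 98



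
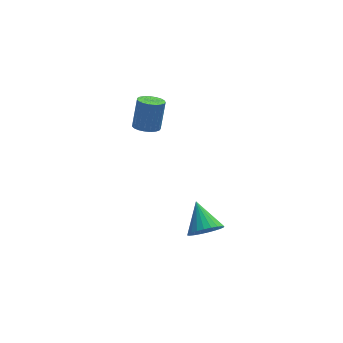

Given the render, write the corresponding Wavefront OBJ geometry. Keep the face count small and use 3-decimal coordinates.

v -0.457 -3.667 -1.786
v 0.478 -3.738 -1.537
v -0.643 -2.213 -0.674
v 0.498 -3.507 -1.836
v 0.373 -3.3 -2.128
v 0.121 -3.149 -2.367
v -0.218 -3.078 -2.518
v -0.594 -3.096 -2.557
v -0.949 -3.201 -2.479
v -1.229 -3.377 -2.295
v -1.392 -3.597 -2.034
v -1.412 -3.828 -1.735
v -1.287 -4.035 -1.444
v -1.036 -4.185 -1.204
v -0.696 -4.257 -1.053
v -0.32 -4.239 -1.014
v 0.035 -4.134 -1.092
v 0.315 -3.958 -1.276
v -2.141 3.116 1.08
v -1.539 3.503 0.825
v -1.157 4.032 2.524
v -1.759 3.644 2.78
v -1.768 3.72 0.809
v -1.387 4.248 2.508
v -2.062 3.832 0.84
v -1.681 4.361 2.539
v -2.369 3.821 0.912
v -1.988 4.349 2.612
v -2.637 3.687 1.014
v -2.256 4.216 2.713
v -2.819 3.455 1.127
v -2.438 3.983 2.826
v -2.884 3.164 1.232
v -2.502 3.693 2.931
v -2.82 2.865 1.311
v -2.439 3.393 3.01
v -2.639 2.609 1.35
v -2.257 3.137 3.049
v -2.371 2.441 1.342
v -1.99 2.969 3.041
v -2.064 2.389 1.289
v -1.683 2.917 2.988
v -1.77 2.463 1.2
v -1.389 2.992 2.899
v -1.54 2.65 1.09
v -1.159 3.179 2.79
v -1.414 2.918 0.979
v -1.033 3.446 2.678
v -1.414 3.219 0.885
v -1.032 3.748 2.584
f 2 1 4
f 2 4 3
f 4 1 5
f 4 5 3
f 5 1 6
f 5 6 3
f 6 1 7
f 6 7 3
f 7 1 8
f 7 8 3
f 8 1 9
f 8 9 3
f 9 1 10
f 9 10 3
f 10 1 11
f 10 11 3
f 11 1 12
f 11 12 3
f 12 1 13
f 12 13 3
f 13 1 14
f 13 14 3
f 14 1 15
f 14 15 3
f 15 1 16
f 15 16 3
f 16 1 17
f 16 17 3
f 17 1 18
f 17 18 3
f 18 1 2
f 18 2 3
f 20 19 23
f 20 23 21
f 21 23 24
f 21 24 22
f 23 19 25
f 23 25 24
f 24 25 26
f 24 26 22
f 25 19 27
f 25 27 26
f 26 27 28
f 26 28 22
f 27 19 29
f 27 29 28
f 28 29 30
f 28 30 22
f 29 19 31
f 29 31 30
f 30 31 32
f 30 32 22
f 31 19 33
f 31 33 32
f 32 33 34
f 32 34 22
f 33 19 35
f 33 35 34
f 34 35 36
f 34 36 22
f 35 19 37
f 35 37 36
f 36 37 38
f 36 38 22
f 37 19 39
f 37 39 38
f 38 39 40
f 38 40 22
f 39 19 41
f 39 41 40
f 40 41 42
f 40 42 22
f 41 19 43
f 41 43 42
f 42 43 44
f 42 44 22
f 43 19 45
f 43 45 44
f 44 45 46
f 44 46 22
f 45 19 47
f 45 47 46
f 46 47 48
f 46 48 22
f 47 19 49
f 47 49 48
f 48 49 50
f 48 50 22
f 49 19 20
f 49 20 50
f 50 20 21
f 50 21 22



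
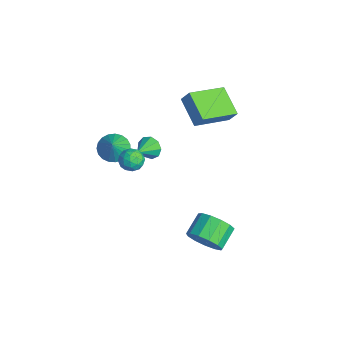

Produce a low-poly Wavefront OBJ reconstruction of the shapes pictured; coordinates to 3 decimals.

v -4.168 0.536 -2.257
v -3.762 0.551 -2.84
v -3.512 -0.276 -1.823
v -3.592 0.865 -2.511
v -3.691 1.025 -2.063
v -4.013 0.956 -1.706
v -4.407 0.69 -1.607
v -4.69 0.353 -1.812
v -4.728 0.101 -2.225
v -4.504 0.052 -2.654
v -4.123 0.23 -2.896
v 2.239 1.542 -4.086
v 3.033 1.987 -3.673
v 2.236 2.842 -3.06
v 1.441 2.398 -3.474
v 2.94 2.251 -4.162
v 2.143 3.106 -3.55
v 2.625 2.289 -4.627
v 1.828 3.145 -4.015
v 2.186 2.091 -4.921
v 1.389 2.947 -4.308
v 1.765 1.718 -4.949
v 0.967 2.574 -4.336
v 1.493 1.29 -4.704
v 0.696 2.145 -4.091
v 1.459 0.942 -4.262
v 0.662 1.797 -3.649
v 1.672 0.784 -3.765
v 0.875 1.639 -3.152
v 2.065 0.867 -3.37
v 1.268 1.722 -2.757
v 2.513 1.164 -3.202
v 1.716 2.02 -2.589
v 2.874 1.582 -3.315
v 2.077 2.437 -2.702
v 1.296 -1.214 2.549
v 1.807 -1.558 2.278
v 0.993 -2.102 3.102
v 1.504 -2.446 2.831
v 1.627 -1.955 3.275
v 1.814 -1.407 2.933
v 0.986 -2.253 2.447
v 1.173 -1.705 2.105
v 1.616 -2.2 2.214
v 2.011 -2.016 2.727
v 0.789 -1.644 2.653
v 1.184 -1.46 3.166
v 1.578 -1.308 2.365
v 1.222 -2.352 3.015
v 1.294 -2.063 3.276
v 1.594 -2.265 3.117
v 1.582 -1.219 2.75
v 1.882 -1.421 2.591
v 1.776 -1.655 3.177
v 0.918 -2.239 2.789
v 1.218 -2.441 2.63
v 1.206 -1.395 2.263
v 1.506 -1.597 2.104
v 1.024 -2.005 2.203
v 1.766 -1.888 2.168
v 1.588 -2.409 2.493
v 1.283 -2.296 2.268
v 1.393 -1.974 2.066
v 1.999 -1.779 2.469
v 1.821 -2.301 2.794
v 1.893 -2.013 3.056
v 2.003 -1.69 2.854
v 1.886 -2.157 2.432
v 0.979 -1.359 2.586
v 0.801 -1.881 2.911
v 0.797 -1.97 2.526
v 0.907 -1.647 2.324
v 1.212 -1.251 2.887
v 1.034 -1.772 3.212
v 1.407 -1.686 3.314
v 1.517 -1.364 3.112
v 0.914 -1.503 2.948
v -2.13 4.102 0.989
v -1.481 2.107 1.618
v -3.667 3.861 1.811
v -3.018 1.867 2.441
v -1.802 4.433 1.699
v -1.153 2.439 2.329
v -3.339 4.193 2.522
v -2.69 2.198 3.151
v -3.736 -1.446 -1.334
v -3.153 -0.876 -1.607
v -2.964 -1.714 -0.246
v -3.367 -0.673 -1.405
v -3.645 -0.603 -1.191
v -3.939 -0.68 -1.002
v -4.197 -0.889 -0.87
v -4.376 -1.194 -0.818
v -4.444 -1.543 -0.856
v -4.389 -1.876 -0.976
v -4.222 -2.134 -1.158
v -3.97 -2.273 -1.371
v -3.678 -2.269 -1.577
v -3.396 -2.124 -1.741
v -3.172 -1.861 -1.835
v -3.046 -1.526 -1.842
v -3.04 -1.178 -1.761
f 2 1 4
f 2 4 3
f 4 1 5
f 4 5 3
f 5 1 6
f 5 6 3
f 6 1 7
f 6 7 3
f 7 1 8
f 7 8 3
f 8 1 9
f 8 9 3
f 9 1 10
f 9 10 3
f 10 1 11
f 10 11 3
f 11 1 2
f 11 2 3
f 13 12 16
f 13 16 14
f 14 16 17
f 14 17 15
f 16 12 18
f 16 18 17
f 17 18 19
f 17 19 15
f 18 12 20
f 18 20 19
f 19 20 21
f 19 21 15
f 20 12 22
f 20 22 21
f 21 22 23
f 21 23 15
f 22 12 24
f 22 24 23
f 23 24 25
f 23 25 15
f 24 12 26
f 24 26 25
f 25 26 27
f 25 27 15
f 26 12 28
f 26 28 27
f 27 28 29
f 27 29 15
f 28 12 30
f 28 30 29
f 29 30 31
f 29 31 15
f 30 12 32
f 30 32 31
f 31 32 33
f 31 33 15
f 32 12 34
f 32 34 33
f 33 34 35
f 33 35 15
f 34 12 13
f 34 13 35
f 35 13 14
f 35 14 15
f 36 73 52
f 73 47 76
f 52 76 41
f 73 76 52
f 36 52 48
f 52 41 53
f 48 53 37
f 52 53 48
f 36 48 57
f 48 37 58
f 57 58 43
f 48 58 57
f 36 57 69
f 57 43 72
f 69 72 46
f 57 72 69
f 36 69 73
f 69 46 77
f 73 77 47
f 69 77 73
f 37 53 64
f 53 41 67
f 64 67 45
f 53 67 64
f 41 76 54
f 76 47 75
f 54 75 40
f 76 75 54
f 47 77 74
f 77 46 70
f 74 70 38
f 77 70 74
f 46 72 71
f 72 43 59
f 71 59 42
f 72 59 71
f 43 58 63
f 58 37 60
f 63 60 44
f 58 60 63
f 39 65 51
f 65 45 66
f 51 66 40
f 65 66 51
f 39 51 49
f 51 40 50
f 49 50 38
f 51 50 49
f 39 49 56
f 49 38 55
f 56 55 42
f 49 55 56
f 39 56 61
f 56 42 62
f 61 62 44
f 56 62 61
f 39 61 65
f 61 44 68
f 65 68 45
f 61 68 65
f 40 66 54
f 66 45 67
f 54 67 41
f 66 67 54
f 38 50 74
f 50 40 75
f 74 75 47
f 50 75 74
f 42 55 71
f 55 38 70
f 71 70 46
f 55 70 71
f 44 62 63
f 62 42 59
f 63 59 43
f 62 59 63
f 45 68 64
f 68 44 60
f 64 60 37
f 68 60 64
f 79 81 78
f 82 79 78
f 78 81 80
f 80 82 78
f 79 85 81
f 83 79 82
f 83 85 79
f 81 85 80
f 84 82 80
f 80 85 84
f 84 83 82
f 85 83 84
f 87 86 89
f 87 89 88
f 89 86 90
f 89 90 88
f 90 86 91
f 90 91 88
f 91 86 92
f 91 92 88
f 92 86 93
f 92 93 88
f 93 86 94
f 93 94 88
f 94 86 95
f 94 95 88
f 95 86 96
f 95 96 88
f 96 86 97
f 96 97 88
f 97 86 98
f 97 98 88
f 98 86 99
f 98 99 88
f 99 86 100
f 99 100 88
f 100 86 101
f 100 101 88
f 101 86 102
f 101 102 88
f 102 86 87
f 102 87 88



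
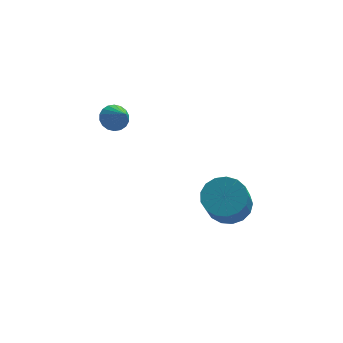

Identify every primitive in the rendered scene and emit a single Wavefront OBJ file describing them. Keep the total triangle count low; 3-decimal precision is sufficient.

v -2.353 2.248 1.187
v -1.819 2.659 1.333
v -1.907 1.332 2.133
v -2.035 2.756 1.528
v -2.314 2.752 1.656
v -2.601 2.648 1.691
v -2.839 2.465 1.626
v -2.98 2.239 1.474
v -2.998 2.014 1.265
v -2.887 1.836 1.041
v -2.671 1.739 0.845
v -2.392 1.743 0.718
v -2.105 1.847 0.683
v -1.867 2.03 0.748
v -1.726 2.256 0.899
v -1.708 2.481 1.108
v 2.116 -2.284 -1.057
v 2.951 -2.785 -1.241
v 2.598 -3.956 0.354
v 1.764 -3.456 0.537
v 3.089 -2.434 -0.953
v 2.737 -3.606 0.642
v 3.005 -2.05 -0.689
v 2.652 -3.221 0.906
v 2.717 -1.719 -0.51
v 2.364 -2.89 1.085
v 2.291 -1.518 -0.456
v 1.939 -2.689 1.139
v 1.825 -1.492 -0.54
v 1.473 -2.663 1.055
v 1.426 -1.648 -0.742
v 1.074 -2.819 0.853
v 1.185 -1.949 -1.017
v 0.833 -3.121 0.578
v 1.158 -2.328 -1.301
v 0.805 -3.499 0.294
v 1.349 -2.696 -1.529
v 0.997 -3.867 0.066
v 1.717 -2.97 -1.649
v 1.365 -4.141 -0.054
v 2.176 -3.087 -1.634
v 1.823 -4.258 -0.039
v 2.621 -3.02 -1.486
v 2.269 -4.191 0.109
f 2 1 4
f 2 4 3
f 4 1 5
f 4 5 3
f 5 1 6
f 5 6 3
f 6 1 7
f 6 7 3
f 7 1 8
f 7 8 3
f 8 1 9
f 8 9 3
f 9 1 10
f 9 10 3
f 10 1 11
f 10 11 3
f 11 1 12
f 11 12 3
f 12 1 13
f 12 13 3
f 13 1 14
f 13 14 3
f 14 1 15
f 14 15 3
f 15 1 16
f 15 16 3
f 16 1 2
f 16 2 3
f 18 17 21
f 18 21 19
f 19 21 22
f 19 22 20
f 21 17 23
f 21 23 22
f 22 23 24
f 22 24 20
f 23 17 25
f 23 25 24
f 24 25 26
f 24 26 20
f 25 17 27
f 25 27 26
f 26 27 28
f 26 28 20
f 27 17 29
f 27 29 28
f 28 29 30
f 28 30 20
f 29 17 31
f 29 31 30
f 30 31 32
f 30 32 20
f 31 17 33
f 31 33 32
f 32 33 34
f 32 34 20
f 33 17 35
f 33 35 34
f 34 35 36
f 34 36 20
f 35 17 37
f 35 37 36
f 36 37 38
f 36 38 20
f 37 17 39
f 37 39 38
f 38 39 40
f 38 40 20
f 39 17 41
f 39 41 40
f 40 41 42
f 40 42 20
f 41 17 43
f 41 43 42
f 42 43 44
f 42 44 20
f 43 17 18
f 43 18 44
f 44 18 19
f 44 19 20



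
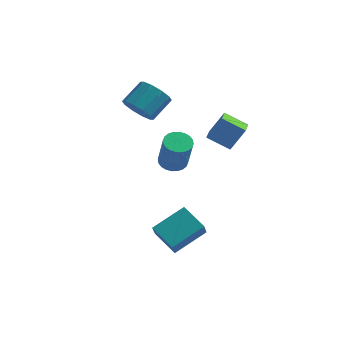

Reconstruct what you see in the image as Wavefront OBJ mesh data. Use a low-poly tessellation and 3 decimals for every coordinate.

v 0.704 0.272 -0.364
v 1.074 -0.299 -0.629
v 1.465 -0.884 1.179
v 1.096 -0.312 1.444
v 1.28 -0.104 -0.61
v 1.671 -0.688 1.198
v 1.398 0.149 -0.554
v 1.79 -0.435 1.254
v 1.411 0.421 -0.469
v 1.803 -0.164 1.339
v 1.316 0.67 -0.368
v 1.708 0.085 1.44
v 1.129 0.858 -0.266
v 1.52 0.274 1.541
v 0.876 0.957 -0.18
v 1.268 0.373 1.628
v 0.597 0.952 -0.121
v 0.989 0.368 1.687
v 0.335 0.844 -0.099
v 0.726 0.259 1.709
v 0.129 0.648 -0.118
v 0.52 0.064 1.69
v 0.01 0.395 -0.174
v 0.402 -0.189 1.634
v -0.003 0.124 -0.259
v 0.389 -0.461 1.549
v 0.092 -0.125 -0.36
v 0.484 -0.71 1.448
v 0.28 -0.314 -0.461
v 0.671 -0.898 1.346
v 0.532 -0.413 -0.548
v 0.924 -0.997 1.26
v 0.811 -0.408 -0.607
v 1.203 -0.992 1.201
v 3.674 -0.71 1.587
v 2.518 -0.64 2.2
v 3.594 0.303 1.322
v 2.439 0.373 1.936
v 4.321 -0.353 2.764
v 3.166 -0.283 3.378
v 4.242 0.66 2.5
v 3.086 0.73 3.113
v 1.791 -4.049 -3.647
v 1.846 -4.8 -2.662
v 0.675 -3.308 -3.018
v 0.731 -4.059 -2.033
v 3.029 -2.881 -2.827
v 3.085 -3.632 -1.842
v 1.914 -2.14 -2.198
v 1.969 -2.891 -1.213
v -1.125 0.735 2.658
v -0.313 0.555 2.242
v 0.337 1.585 3.065
v -0.475 1.765 3.482
v -0.58 0.965 1.941
v 0.07 1.995 2.764
v -1.056 1.287 1.913
v -0.405 2.317 2.736
v -1.557 1.398 2.17
v -0.907 2.428 2.994
v -1.894 1.256 2.614
v -1.244 2.286 3.437
v -1.937 0.915 3.075
v -1.287 1.945 3.898
v -1.67 0.505 3.376
v -1.02 1.535 4.199
v -1.195 0.183 3.404
v -0.544 1.213 4.227
v -0.693 0.072 3.146
v -0.043 1.102 3.97
v -0.356 0.214 2.703
v 0.294 1.244 3.526
f 2 1 5
f 2 5 3
f 3 5 6
f 3 6 4
f 5 1 7
f 5 7 6
f 6 7 8
f 6 8 4
f 7 1 9
f 7 9 8
f 8 9 10
f 8 10 4
f 9 1 11
f 9 11 10
f 10 11 12
f 10 12 4
f 11 1 13
f 11 13 12
f 12 13 14
f 12 14 4
f 13 1 15
f 13 15 14
f 14 15 16
f 14 16 4
f 15 1 17
f 15 17 16
f 16 17 18
f 16 18 4
f 17 1 19
f 17 19 18
f 18 19 20
f 18 20 4
f 19 1 21
f 19 21 20
f 20 21 22
f 20 22 4
f 21 1 23
f 21 23 22
f 22 23 24
f 22 24 4
f 23 1 25
f 23 25 24
f 24 25 26
f 24 26 4
f 25 1 27
f 25 27 26
f 26 27 28
f 26 28 4
f 27 1 29
f 27 29 28
f 28 29 30
f 28 30 4
f 29 1 31
f 29 31 30
f 30 31 32
f 30 32 4
f 31 1 33
f 31 33 32
f 32 33 34
f 32 34 4
f 33 1 2
f 33 2 34
f 34 2 3
f 34 3 4
f 36 38 35
f 39 36 35
f 35 38 37
f 37 39 35
f 36 42 38
f 40 36 39
f 40 42 36
f 38 42 37
f 41 39 37
f 37 42 41
f 41 40 39
f 42 40 41
f 44 46 43
f 47 44 43
f 43 46 45
f 45 47 43
f 44 50 46
f 48 44 47
f 48 50 44
f 46 50 45
f 49 47 45
f 45 50 49
f 49 48 47
f 50 48 49
f 52 51 55
f 52 55 53
f 53 55 56
f 53 56 54
f 55 51 57
f 55 57 56
f 56 57 58
f 56 58 54
f 57 51 59
f 57 59 58
f 58 59 60
f 58 60 54
f 59 51 61
f 59 61 60
f 60 61 62
f 60 62 54
f 61 51 63
f 61 63 62
f 62 63 64
f 62 64 54
f 63 51 65
f 63 65 64
f 64 65 66
f 64 66 54
f 65 51 67
f 65 67 66
f 66 67 68
f 66 68 54
f 67 51 69
f 67 69 68
f 68 69 70
f 68 70 54
f 69 51 71
f 69 71 70
f 70 71 72
f 70 72 54
f 71 51 52
f 71 52 72
f 72 52 53
f 72 53 54



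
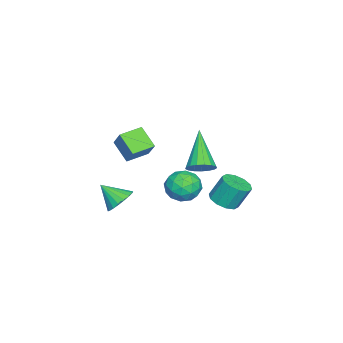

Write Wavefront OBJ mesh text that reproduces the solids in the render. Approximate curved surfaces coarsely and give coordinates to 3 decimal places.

v 0.393 0.577 -3.506
v 1.125 0.411 -3.93
v 0.695 -0.431 -2.59
v 1.427 -0.597 -3.014
v 1.339 0.141 -2.578
v 1.153 0.765 -3.144
v 0.667 -0.785 -3.376
v 0.481 -0.161 -3.942
v 1.295 -0.43 -3.85
v 1.71 0.142 -3.356
v 0.11 -0.162 -3.164
v 0.525 0.41 -2.67
v 0.733 0.583 -3.798
v 1.087 -0.603 -2.722
v 1.036 -0.168 -2.465
v 1.466 -0.266 -2.715
v 0.749 0.79 -3.336
v 1.179 0.693 -3.586
v 1.305 0.534 -2.791
v 0.641 -0.713 -2.934
v 1.071 -0.81 -3.184
v 0.354 0.246 -3.805
v 0.784 0.148 -4.055
v 0.515 -0.554 -3.729
v 1.263 -0.01 -4
v 1.44 -0.602 -3.462
v 0.993 -0.712 -3.675
v 0.884 -0.346 -4.007
v 1.507 0.327 -3.71
v 1.684 -0.266 -3.172
v 1.633 0.168 -2.916
v 1.523 0.535 -3.248
v 1.606 -0.168 -3.663
v 0.136 0.246 -3.348
v 0.313 -0.347 -2.81
v 0.297 -0.555 -3.272
v 0.187 -0.188 -3.604
v 0.38 0.582 -3.058
v 0.557 -0.01 -2.52
v 0.936 0.326 -2.513
v 0.827 0.692 -2.845
v 0.214 0.148 -2.857
v 2.373 1.225 -1.103
v 2.753 1.487 -0.646
v 1.007 0.715 0.323
v 2.572 1.723 -0.736
v 2.344 1.845 -0.91
v 2.124 1.824 -1.128
v 1.96 1.667 -1.341
v 1.891 1.408 -1.499
v 1.933 1.108 -1.567
v 2.075 0.834 -1.528
v 2.286 0.649 -1.393
v 2.516 0.597 -1.19
v 2.714 0.688 -0.968
v 2.834 0.902 -0.777
v 2.848 1.191 -0.661
v -0.978 -2.19 -2.717
v -1.49 -2.957 -1.949
v -0.4 -1.698 -1.839
v -0.912 -2.465 -1.072
v -0.148 -2.895 -2.868
v -0.66 -3.662 -2.101
v 0.43 -2.403 -1.991
v -0.082 -3.17 -1.223
v 2.325 2.186 -2.891
v 2.957 2.462 -2.922
v 2.787 2.97 -1.86
v 2.155 2.694 -1.829
v 2.683 2.738 -3.098
v 2.513 3.246 -2.036
v 2.273 2.803 -3.195
v 2.103 3.312 -2.132
v 1.883 2.633 -3.176
v 1.713 3.141 -2.113
v 1.661 2.292 -3.048
v 1.491 2.8 -1.985
v 1.693 1.91 -2.86
v 1.523 2.418 -1.798
v 1.967 1.634 -2.684
v 1.797 2.142 -1.622
v 2.377 1.568 -2.588
v 2.207 2.077 -1.525
v 2.767 1.739 -2.607
v 2.597 2.247 -1.544
v 2.989 2.08 -2.735
v 2.819 2.588 -1.672
v 3.488 -1.876 -3.035
v 4.124 -2.122 -3.267
v 3.432 -2.764 -2.245
v 4.207 -1.919 -3.033
v 4.147 -1.708 -2.8
v 3.957 -1.53 -2.613
v 3.674 -1.42 -2.51
v 3.354 -1.401 -2.511
v 3.061 -1.476 -2.616
v 2.852 -1.63 -2.804
v 2.769 -1.833 -3.038
v 2.829 -2.045 -3.271
v 3.019 -2.223 -3.458
v 3.302 -2.332 -3.56
v 3.622 -2.352 -3.559
v 3.915 -2.276 -3.455
f 1 38 17
f 38 12 41
f 17 41 6
f 38 41 17
f 1 17 13
f 17 6 18
f 13 18 2
f 17 18 13
f 1 13 22
f 13 2 23
f 22 23 8
f 13 23 22
f 1 22 34
f 22 8 37
f 34 37 11
f 22 37 34
f 1 34 38
f 34 11 42
f 38 42 12
f 34 42 38
f 2 18 29
f 18 6 32
f 29 32 10
f 18 32 29
f 6 41 19
f 41 12 40
f 19 40 5
f 41 40 19
f 12 42 39
f 42 11 35
f 39 35 3
f 42 35 39
f 11 37 36
f 37 8 24
f 36 24 7
f 37 24 36
f 8 23 28
f 23 2 25
f 28 25 9
f 23 25 28
f 4 30 16
f 30 10 31
f 16 31 5
f 30 31 16
f 4 16 14
f 16 5 15
f 14 15 3
f 16 15 14
f 4 14 21
f 14 3 20
f 21 20 7
f 14 20 21
f 4 21 26
f 21 7 27
f 26 27 9
f 21 27 26
f 4 26 30
f 26 9 33
f 30 33 10
f 26 33 30
f 5 31 19
f 31 10 32
f 19 32 6
f 31 32 19
f 3 15 39
f 15 5 40
f 39 40 12
f 15 40 39
f 7 20 36
f 20 3 35
f 36 35 11
f 20 35 36
f 9 27 28
f 27 7 24
f 28 24 8
f 27 24 28
f 10 33 29
f 33 9 25
f 29 25 2
f 33 25 29
f 44 43 46
f 44 46 45
f 46 43 47
f 46 47 45
f 47 43 48
f 47 48 45
f 48 43 49
f 48 49 45
f 49 43 50
f 49 50 45
f 50 43 51
f 50 51 45
f 51 43 52
f 51 52 45
f 52 43 53
f 52 53 45
f 53 43 54
f 53 54 45
f 54 43 55
f 54 55 45
f 55 43 56
f 55 56 45
f 56 43 57
f 56 57 45
f 57 43 44
f 57 44 45
f 59 61 58
f 62 59 58
f 58 61 60
f 60 62 58
f 59 65 61
f 63 59 62
f 63 65 59
f 61 65 60
f 64 62 60
f 60 65 64
f 64 63 62
f 65 63 64
f 67 66 70
f 67 70 68
f 68 70 71
f 68 71 69
f 70 66 72
f 70 72 71
f 71 72 73
f 71 73 69
f 72 66 74
f 72 74 73
f 73 74 75
f 73 75 69
f 74 66 76
f 74 76 75
f 75 76 77
f 75 77 69
f 76 66 78
f 76 78 77
f 77 78 79
f 77 79 69
f 78 66 80
f 78 80 79
f 79 80 81
f 79 81 69
f 80 66 82
f 80 82 81
f 81 82 83
f 81 83 69
f 82 66 84
f 82 84 83
f 83 84 85
f 83 85 69
f 84 66 86
f 84 86 85
f 85 86 87
f 85 87 69
f 86 66 67
f 86 67 87
f 87 67 68
f 87 68 69
f 89 88 91
f 89 91 90
f 91 88 92
f 91 92 90
f 92 88 93
f 92 93 90
f 93 88 94
f 93 94 90
f 94 88 95
f 94 95 90
f 95 88 96
f 95 96 90
f 96 88 97
f 96 97 90
f 97 88 98
f 97 98 90
f 98 88 99
f 98 99 90
f 99 88 100
f 99 100 90
f 100 88 101
f 100 101 90
f 101 88 102
f 101 102 90
f 102 88 103
f 102 103 90
f 103 88 89
f 103 89 90

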